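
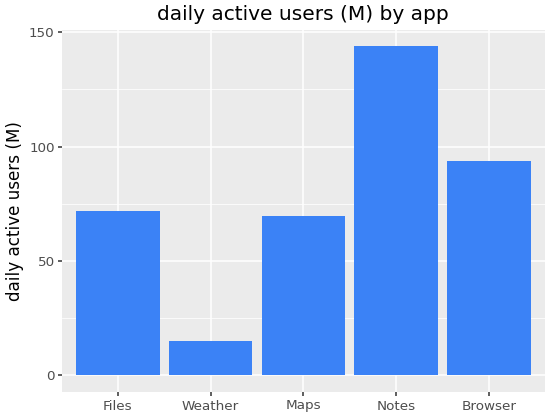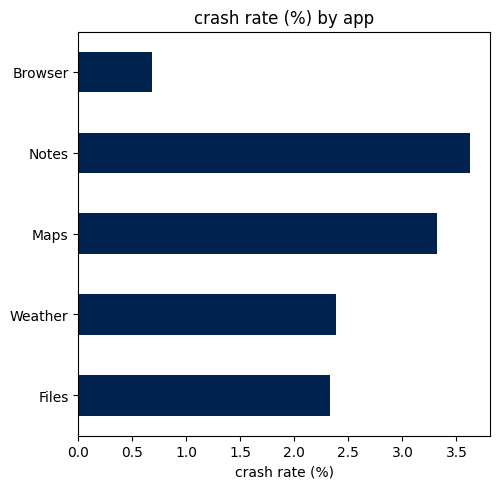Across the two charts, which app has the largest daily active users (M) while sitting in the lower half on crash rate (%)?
Chart 2 median crash rate (%) ≈ 2.5; below-median apps: Files, Browser. Among those, Browser has the highest daily active users (M) (≈ 100).

Browser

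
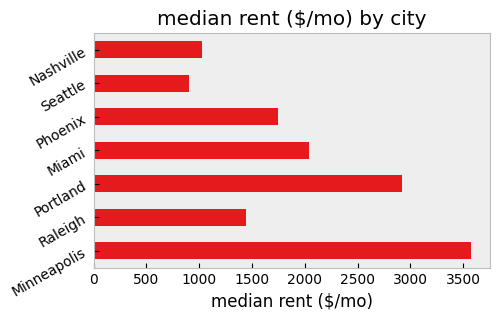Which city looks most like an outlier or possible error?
Minneapolis ≈ 3500; the rest sit between ≈ 1000 and ≈ 3000.

Minneapolis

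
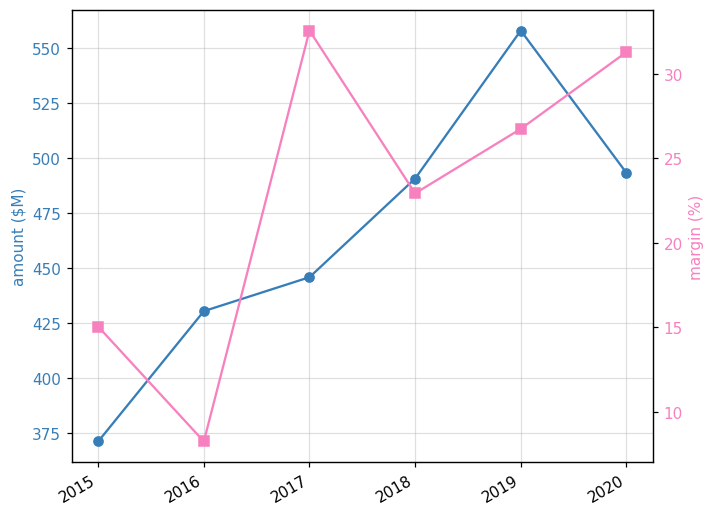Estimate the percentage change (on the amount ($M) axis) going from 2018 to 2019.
2018 ≈ 500, 2019 ≈ 560; (560 − 500) / 500 ≈ +12%.

≈ +12%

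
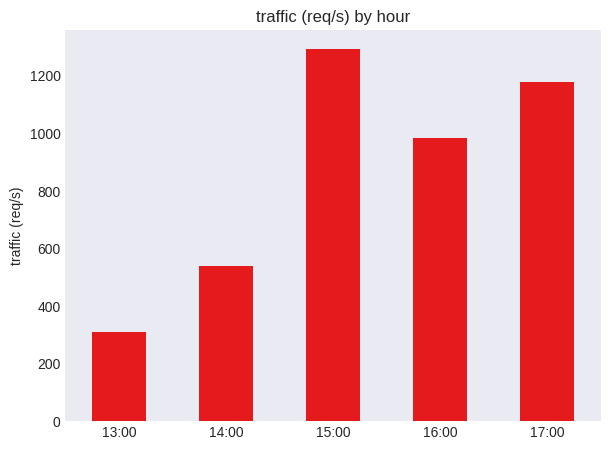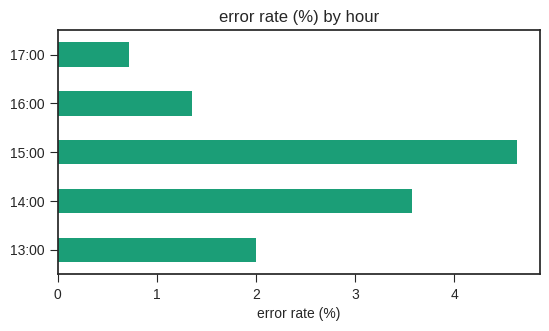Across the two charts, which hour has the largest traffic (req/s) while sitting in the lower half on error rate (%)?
17:00

Chart 2 median error rate (%) ≈ 2; below-median hours: 16:00, 17:00. Among those, 17:00 has the highest traffic (req/s) (≈ 1200).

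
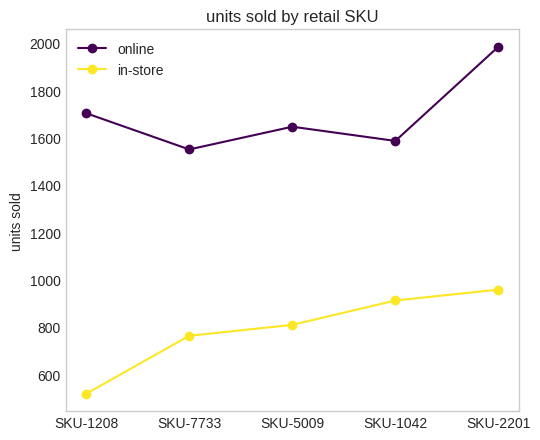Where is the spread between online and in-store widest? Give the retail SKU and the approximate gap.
SKU-1208, ≈ 1200

SKU-1208: online ≈ 1800, in-store ≈ 600 → gap ≈ 1200. Next-largest (SKU-2201) is only ≈ 1000.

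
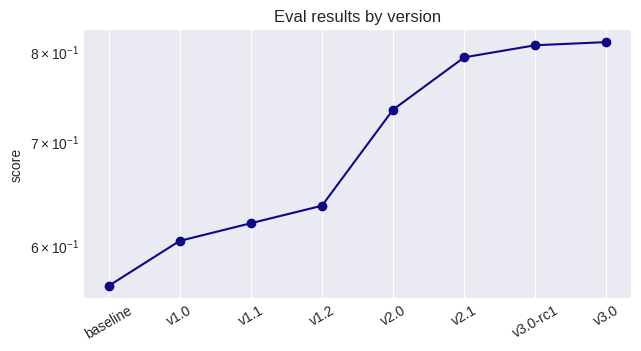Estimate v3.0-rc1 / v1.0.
≈ 1.33×

v3.0-rc1 ≈ 0.80, v1.0 ≈ 0.60; 0.80/0.60 ≈ 1.33.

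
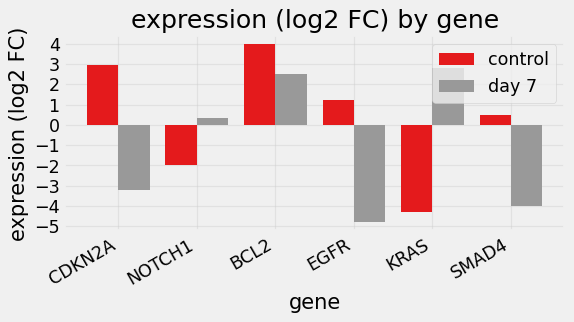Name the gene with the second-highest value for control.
Top 3 for control: BCL2 ≈ 4, CDKN2A ≈ 3, EGFR ≈ 1.

CDKN2A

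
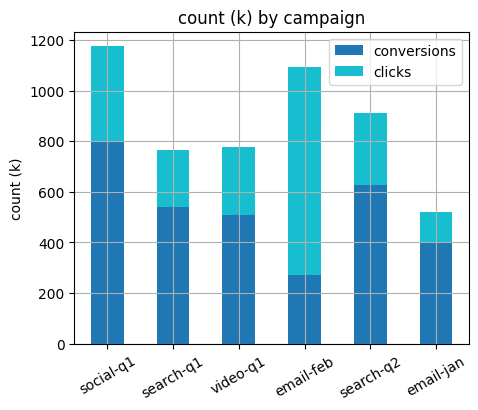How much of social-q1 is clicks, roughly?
≈ 400

clicks top ≈ 1200, bottom ≈ 800; segment ≈ 400.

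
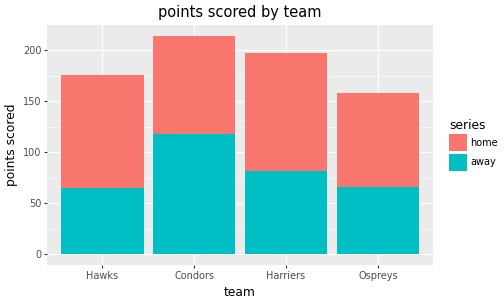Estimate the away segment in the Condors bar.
≈ 120

away top ≈ 120, bottom ≈ 0; segment ≈ 120.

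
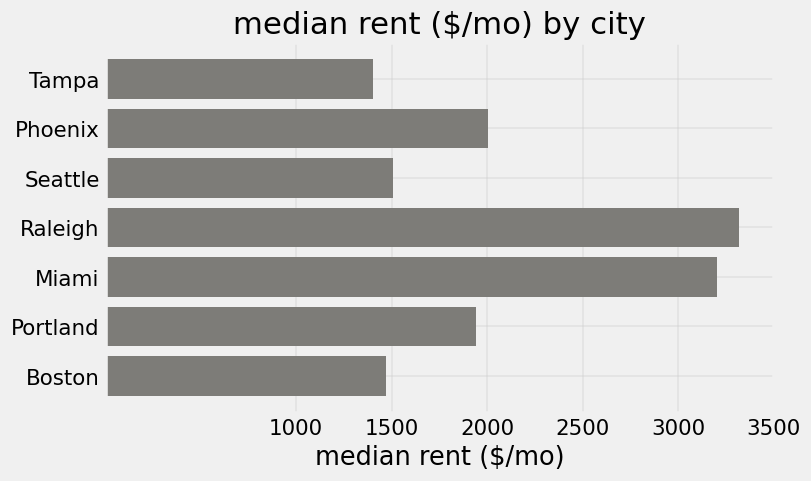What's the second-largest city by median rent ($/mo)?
Top 3: Raleigh ≈ 3500, Miami ≈ 3000, Phoenix ≈ 2000.

Miami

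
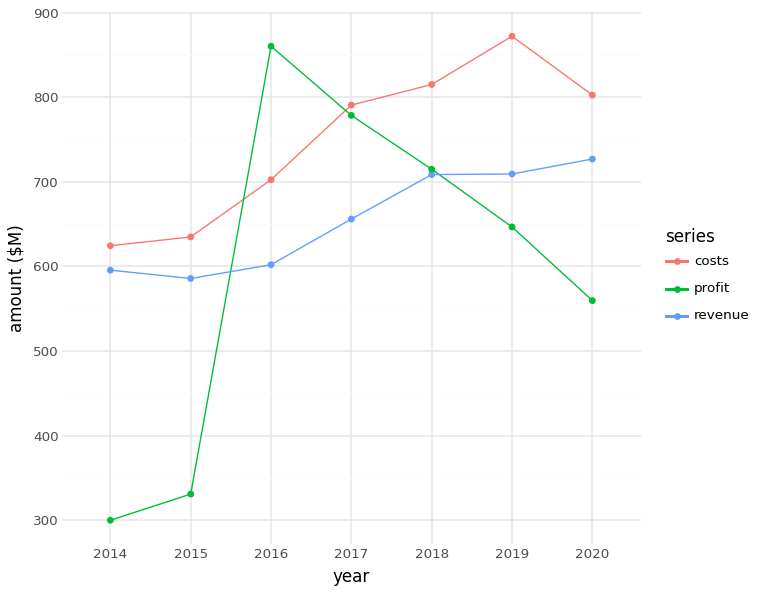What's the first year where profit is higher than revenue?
2015: profit ≈ 350 vs revenue ≈ 600 (not yet); 2016: profit ≈ 850 vs revenue ≈ 600 (first crossover).

2016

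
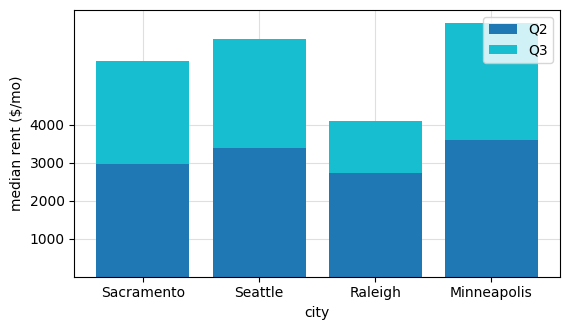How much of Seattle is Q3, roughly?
Q3 top ≈ 6000, bottom ≈ 3000; segment ≈ 3000.

≈ 3000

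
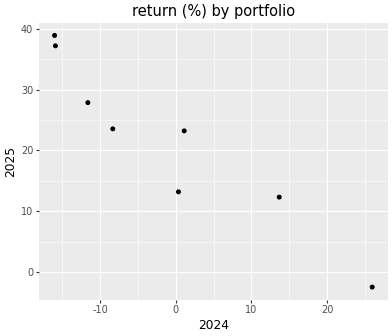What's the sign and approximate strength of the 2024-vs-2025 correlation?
negative, strong

Points are negatively correlated; strong (|r| ≈ 0.9).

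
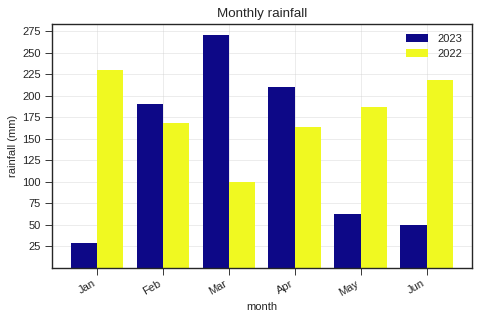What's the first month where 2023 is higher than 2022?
Feb

Jan: 2023 ≈ 25 vs 2022 ≈ 225 (not yet); Feb: 2023 ≈ 200 vs 2022 ≈ 175 (first crossover).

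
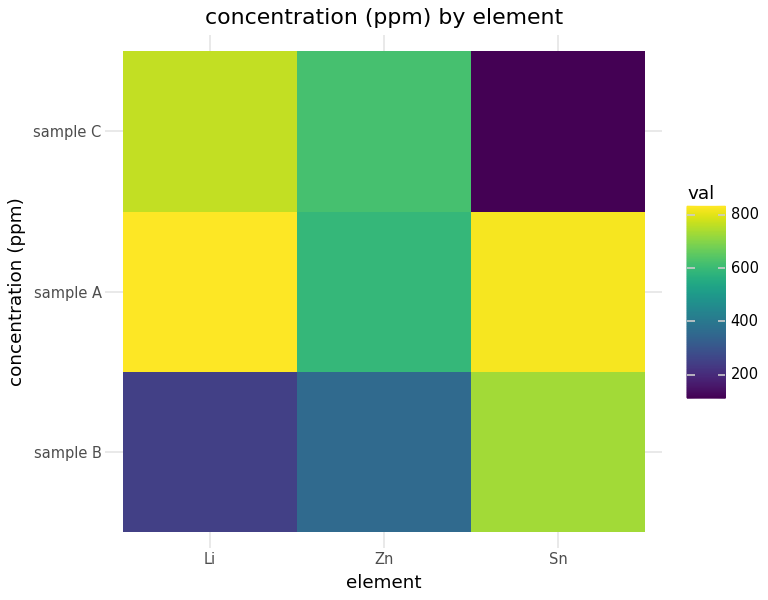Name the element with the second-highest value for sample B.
Top 3 for sample B: Sn ≈ 700, Zn ≈ 400, Li ≈ 200.

Zn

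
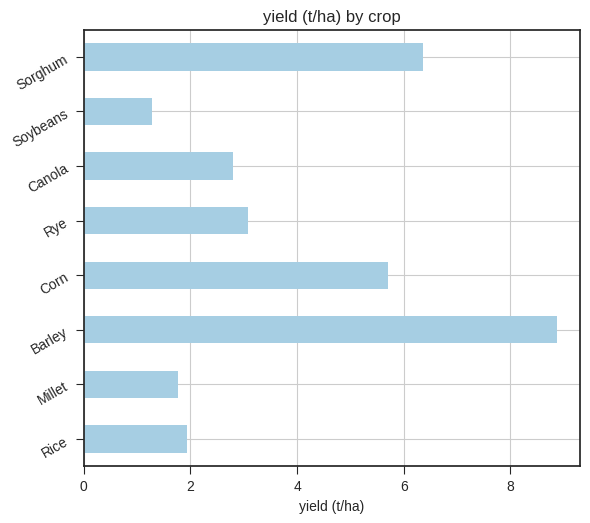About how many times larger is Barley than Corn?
Barley ≈ 9, Corn ≈ 6; 9/6 ≈ 1.5.

≈ 1.5×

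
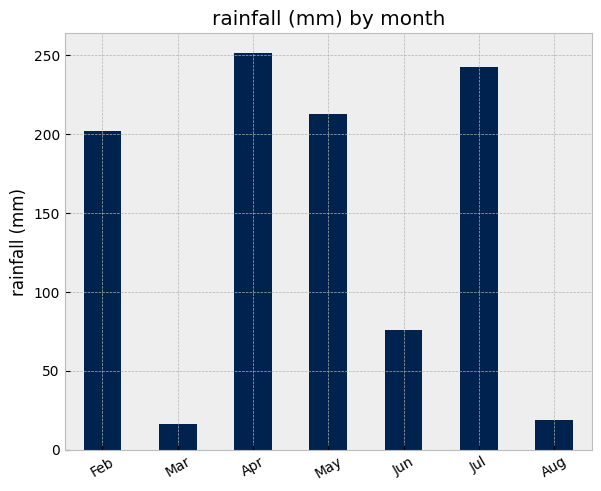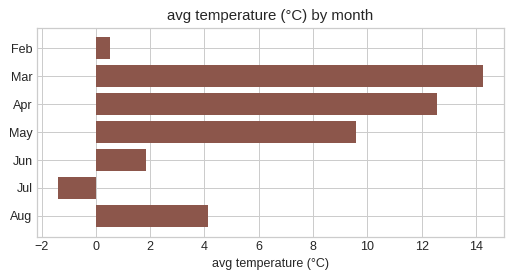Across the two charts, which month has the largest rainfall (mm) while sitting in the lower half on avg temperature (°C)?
Jul

Chart 2 median avg temperature (°C) ≈ 4; below-median months: Feb, Jun, Jul. Among those, Jul has the highest rainfall (mm) (≈ 250).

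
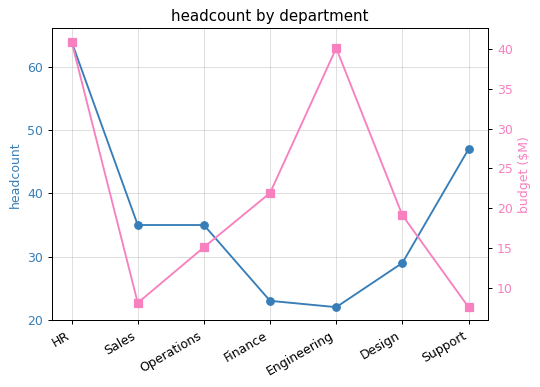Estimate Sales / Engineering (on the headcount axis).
≈ 1.75×

Sales ≈ 35, Engineering ≈ 20; 35/20 ≈ 1.75.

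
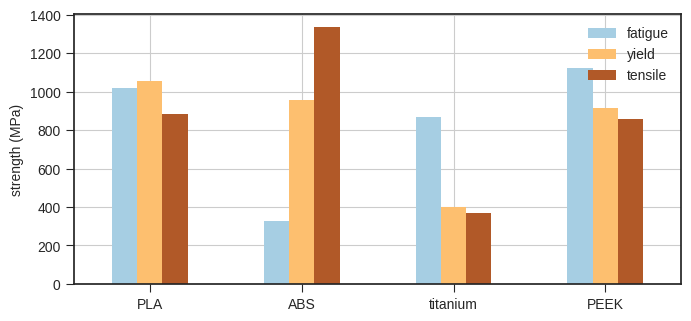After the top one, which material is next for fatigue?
PLA

Top 3 for fatigue: PEEK ≈ 1200, PLA ≈ 1000, titanium ≈ 800.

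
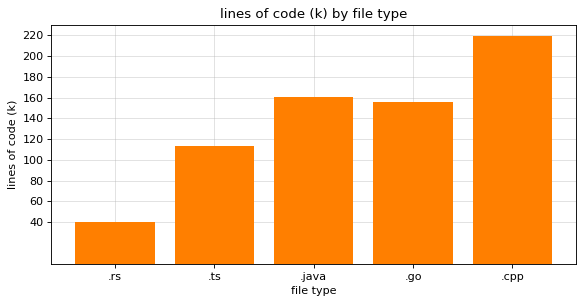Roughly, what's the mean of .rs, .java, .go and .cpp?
(40 + 160 + 160 + 220) / 4 ≈ 145.

≈ 145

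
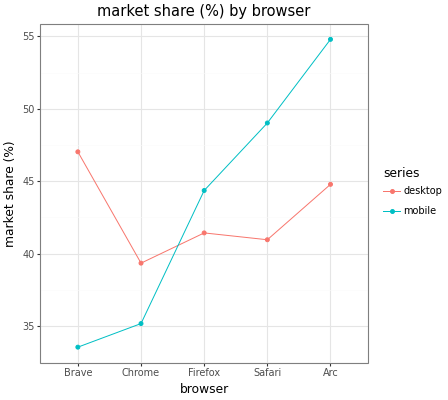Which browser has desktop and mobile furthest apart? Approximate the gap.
Brave: desktop ≈ 48, mobile ≈ 34 → gap ≈ 14. Next-largest (Arc) is only ≈ 10.

Brave, ≈ 14 %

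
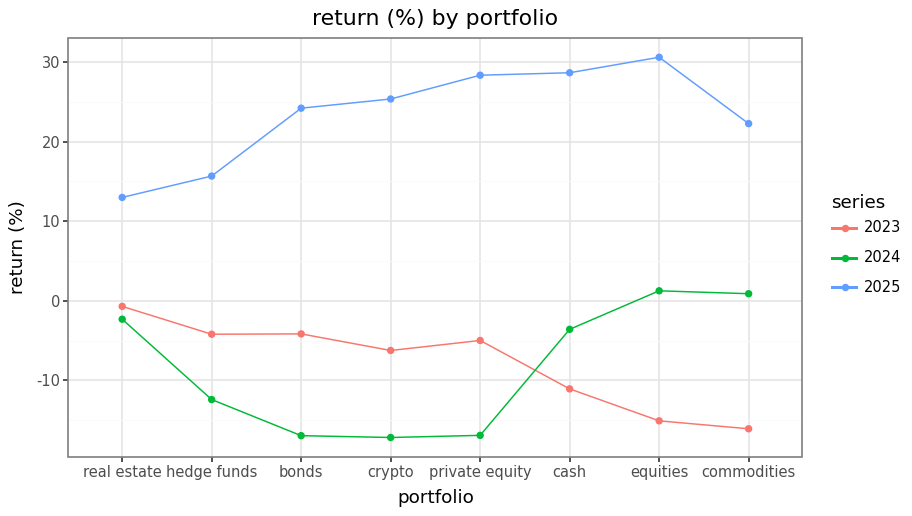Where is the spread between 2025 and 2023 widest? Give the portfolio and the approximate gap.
equities: 2025 ≈ 30, 2023 ≈ -15 → gap ≈ 45. Next-largest (cash) is only ≈ 40.

equities, ≈ 45 %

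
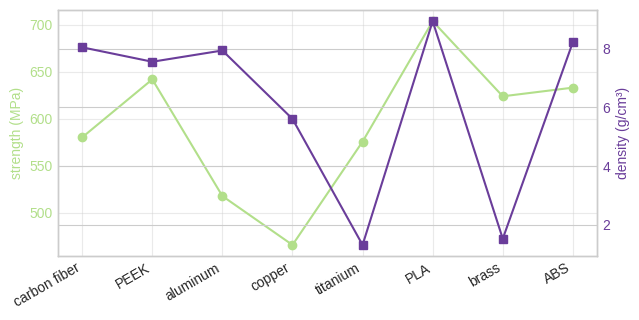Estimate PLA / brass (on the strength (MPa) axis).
PLA ≈ 700, brass ≈ 620; 700/620 ≈ 1.13.

≈ 1.13×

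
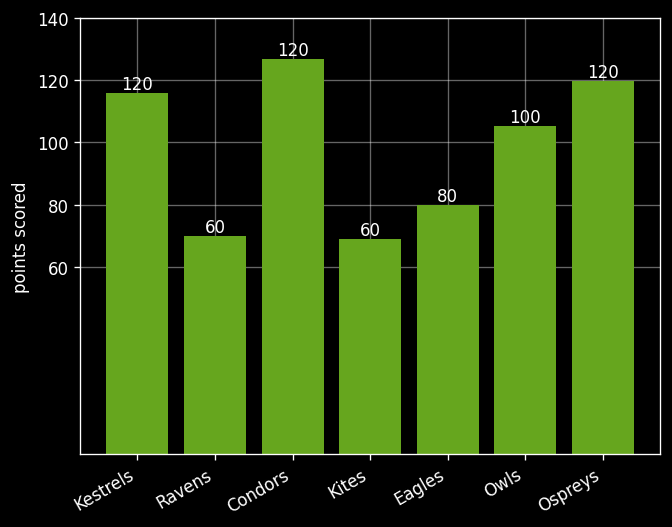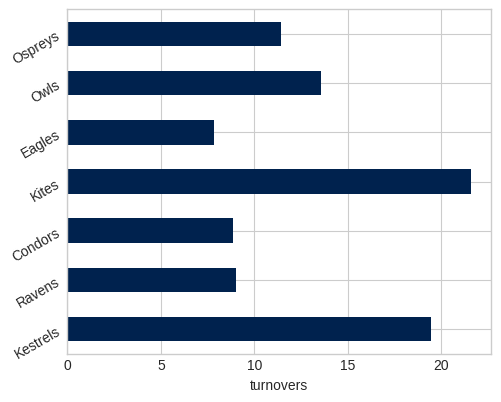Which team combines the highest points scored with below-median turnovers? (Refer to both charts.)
Chart 2 median turnovers ≈ 12; below-median teams: Ravens, Condors, Eagles. Among those, Condors has the highest points scored (≈ 120).

Condors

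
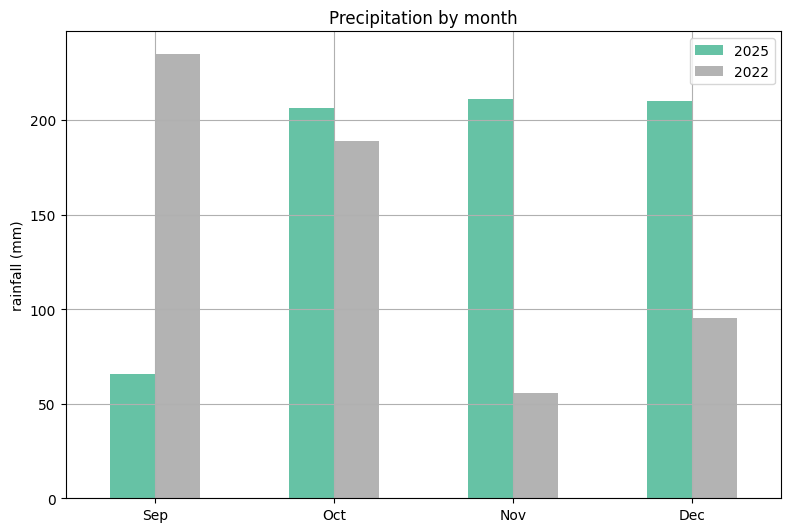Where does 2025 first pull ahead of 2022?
Sep: 2025 ≈ 60 vs 2022 ≈ 240 (not yet); Oct: 2025 ≈ 200 vs 2022 ≈ 180 (first crossover).

Oct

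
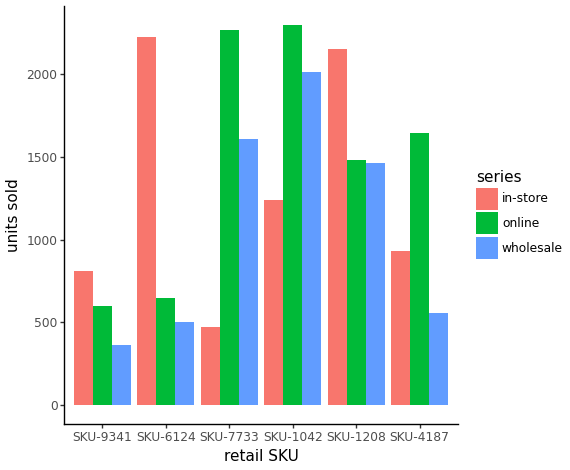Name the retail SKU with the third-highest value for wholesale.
SKU-1208

Top 4 for wholesale: SKU-1042 ≈ 2000, SKU-7733 ≈ 1600, SKU-1208 ≈ 1400, SKU-4187 ≈ 600.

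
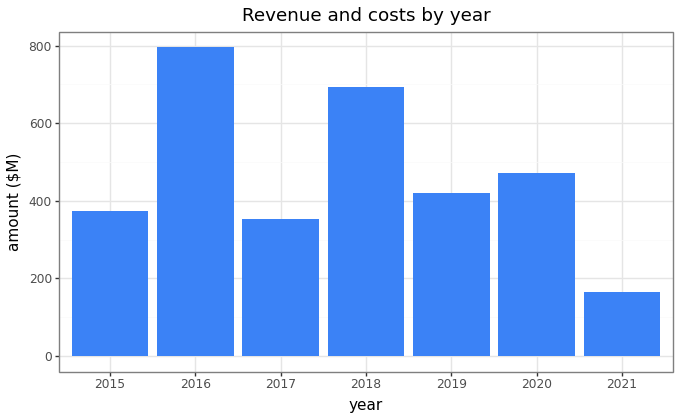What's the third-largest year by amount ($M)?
2020

Top 4: 2016 ≈ 800, 2018 ≈ 700, 2020 ≈ 500, 2019 ≈ 400.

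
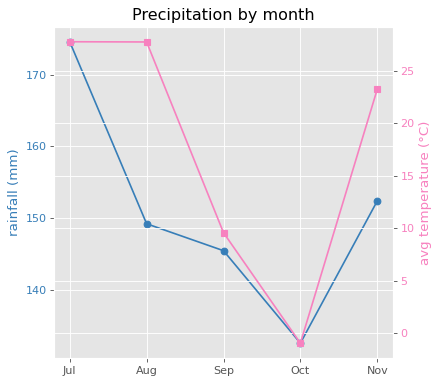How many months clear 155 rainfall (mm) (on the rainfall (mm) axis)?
Above 155: Jul.

1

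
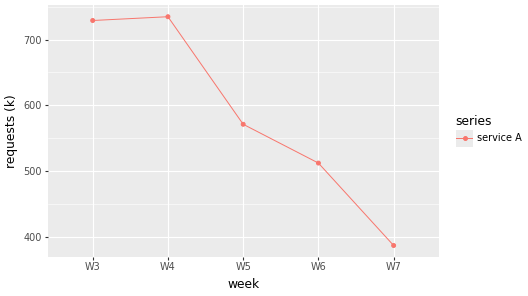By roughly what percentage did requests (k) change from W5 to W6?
W5 ≈ 550, W6 ≈ 500; (500 − 550) / 550 ≈ -9.1%.

≈ -9.1%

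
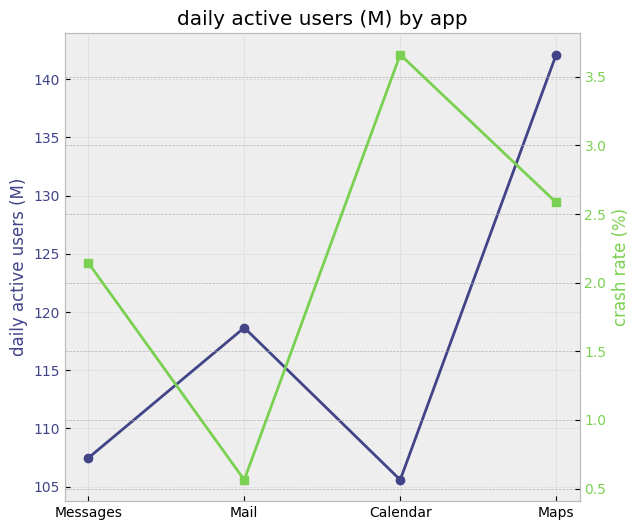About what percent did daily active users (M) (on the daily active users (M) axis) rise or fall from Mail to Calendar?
Mail ≈ 120, Calendar ≈ 105; (105 − 120) / 120 ≈ -12.5%.

≈ -12.5%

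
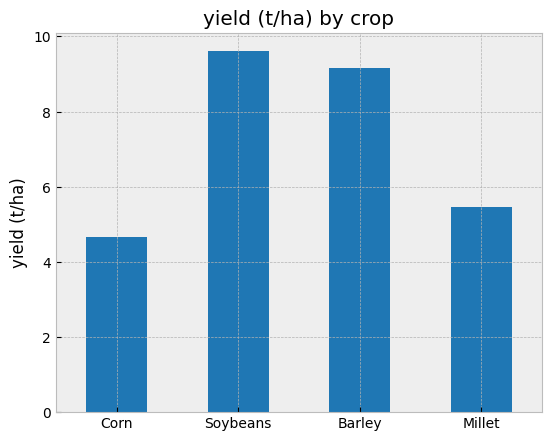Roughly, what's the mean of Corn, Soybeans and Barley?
(5 + 10 + 9) / 3 ≈ 8.

≈ 8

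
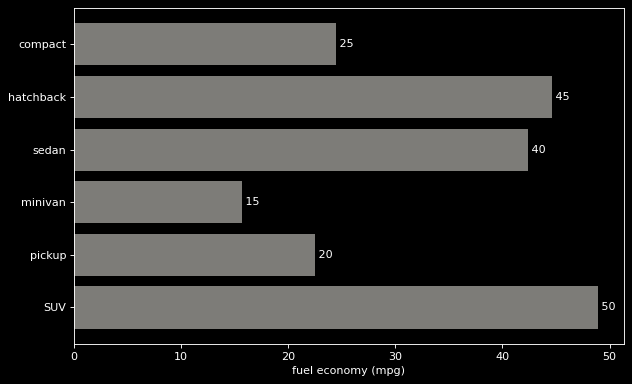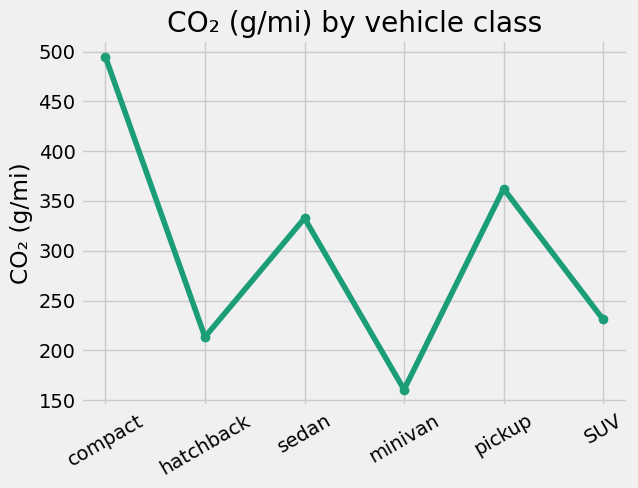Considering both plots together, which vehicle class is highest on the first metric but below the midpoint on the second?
SUV

Chart 2 median CO₂ (g/mi) ≈ 300; below-median vehicle classes: hatchback, minivan, SUV. Among those, SUV has the highest fuel economy (mpg) (≈ 50).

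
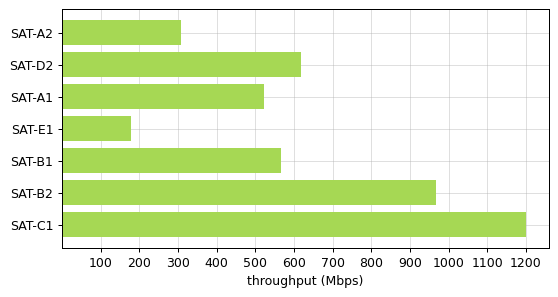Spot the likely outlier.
SAT-C1

SAT-C1 ≈ 1200; the rest sit between ≈ 200 and ≈ 1000.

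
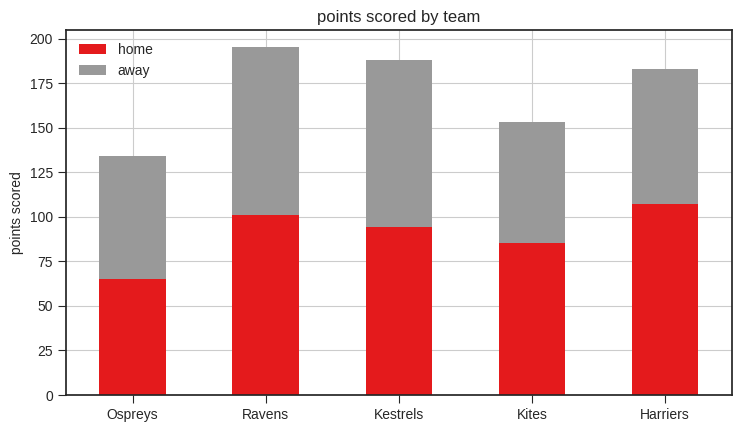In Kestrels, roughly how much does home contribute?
≈ 100

home top ≈ 100, bottom ≈ 0; segment ≈ 100.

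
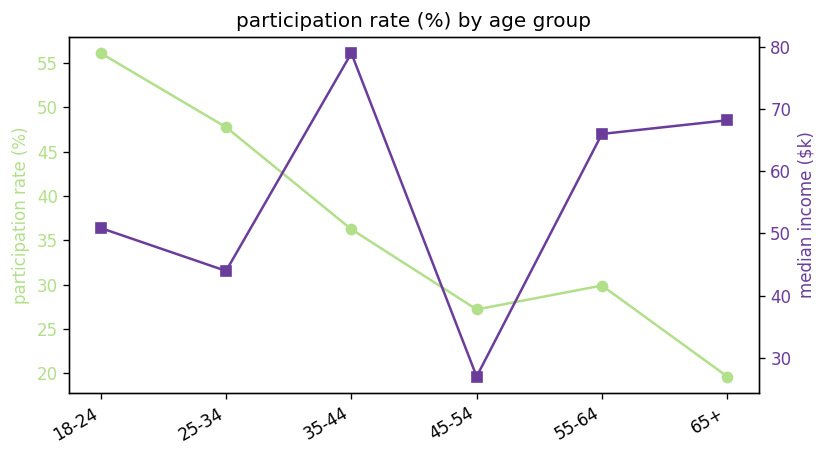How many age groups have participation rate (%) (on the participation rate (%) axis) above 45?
2

Above 45: 18-24, 25-34.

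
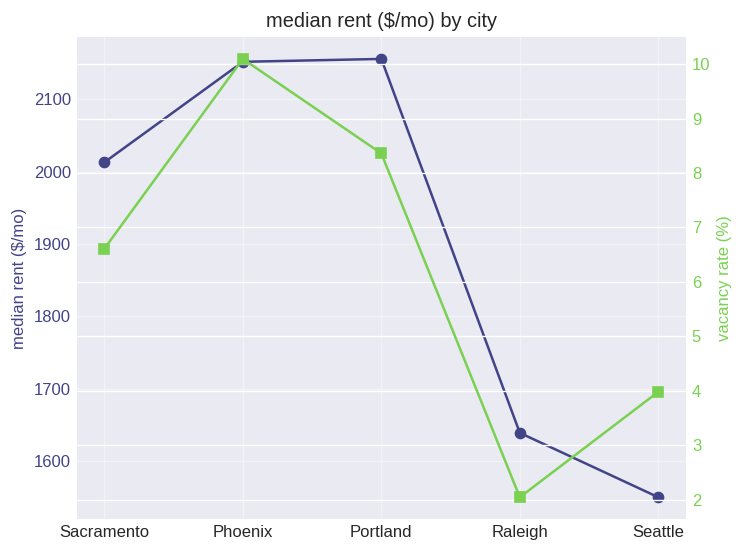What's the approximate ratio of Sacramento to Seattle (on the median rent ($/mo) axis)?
Sacramento ≈ 2000, Seattle ≈ 1600; 2000/1600 ≈ 1.25.

≈ 1.25×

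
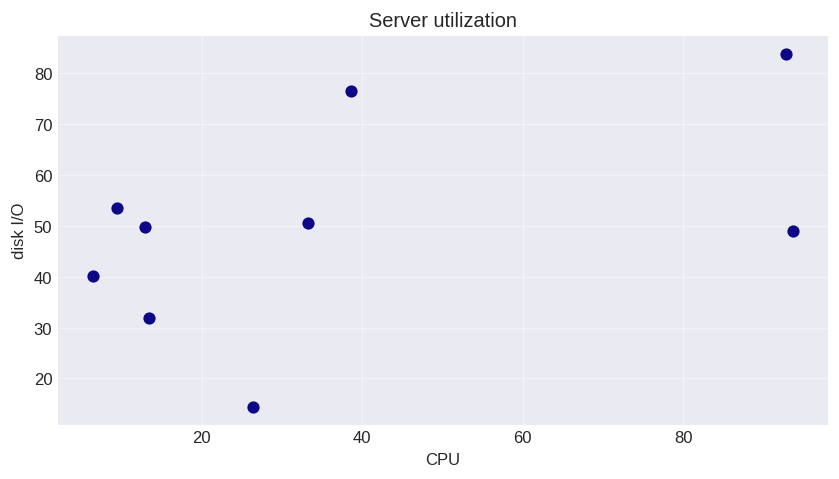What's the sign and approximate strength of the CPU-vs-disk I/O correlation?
positive, moderate

Points are positively correlated; moderate (|r| ≈ 0.5).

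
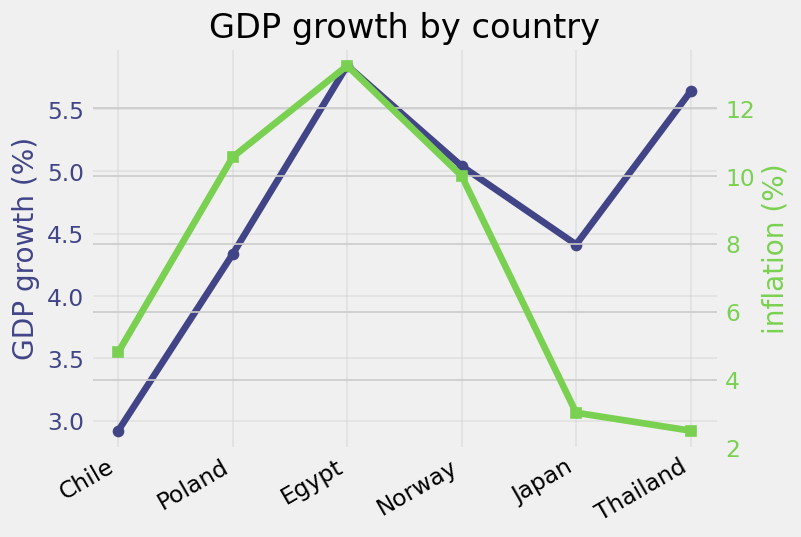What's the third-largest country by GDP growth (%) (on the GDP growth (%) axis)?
Top 4 (on the GDP growth (%) axis): Egypt ≈ 6.0, Thailand ≈ 5.5, Norway ≈ 5.0, Japan ≈ 4.5.

Norway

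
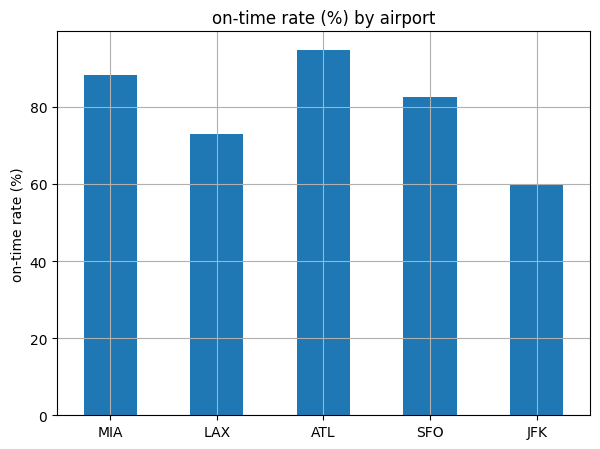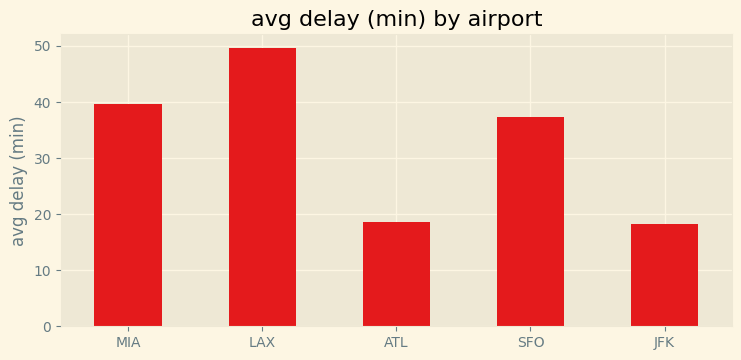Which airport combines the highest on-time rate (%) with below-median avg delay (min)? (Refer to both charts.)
Chart 2 median avg delay (min) ≈ 35; below-median airports: ATL, JFK. Among those, ATL has the highest on-time rate (%) (≈ 90).

ATL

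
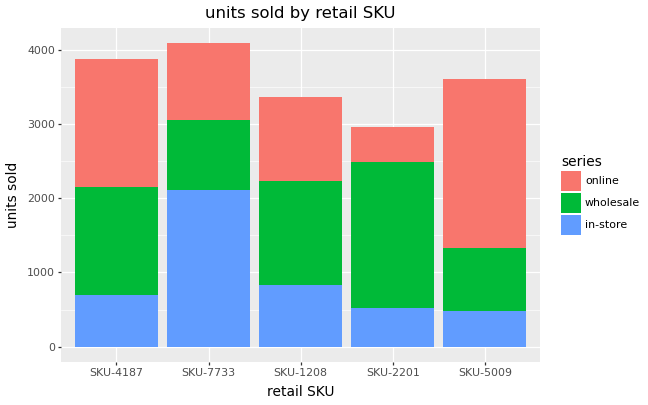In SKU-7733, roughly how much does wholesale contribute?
≈ 1000

wholesale top ≈ 3000, bottom ≈ 2000; segment ≈ 1000.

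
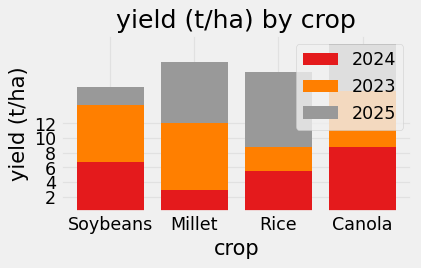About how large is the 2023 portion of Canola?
2023 top ≈ 16, bottom ≈ 8; segment ≈ 8.

≈ 8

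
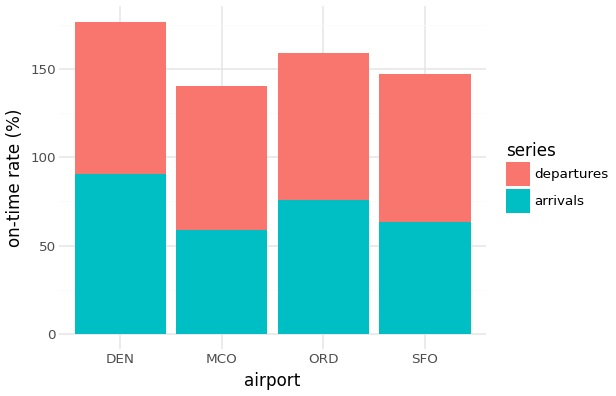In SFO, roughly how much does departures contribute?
≈ 80

departures top ≈ 140, bottom ≈ 60; segment ≈ 80.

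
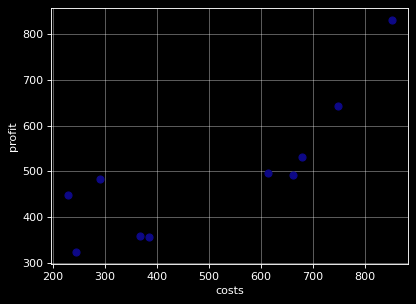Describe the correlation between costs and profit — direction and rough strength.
Points are positively correlated; strong (|r| ≈ 0.8).

positive, strong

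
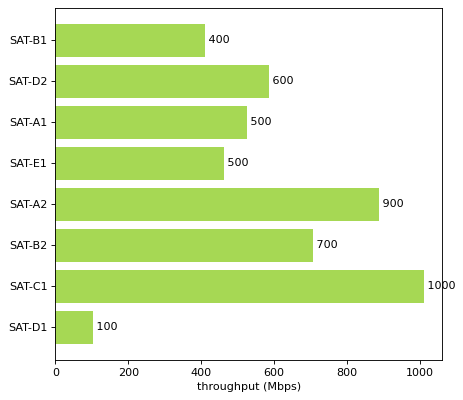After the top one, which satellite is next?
SAT-A2

Top 3: SAT-C1 ≈ 1000, SAT-A2 ≈ 900, SAT-B2 ≈ 700.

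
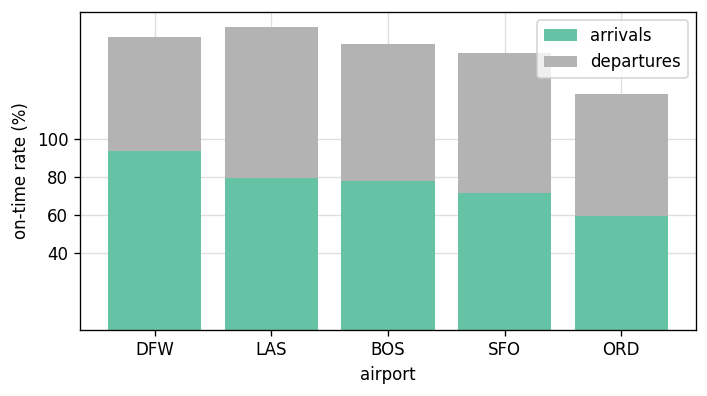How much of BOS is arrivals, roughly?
arrivals top ≈ 80, bottom ≈ 0; segment ≈ 80.

≈ 80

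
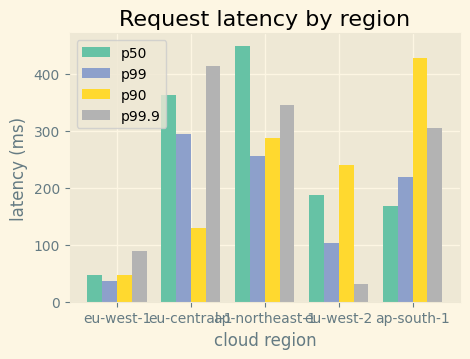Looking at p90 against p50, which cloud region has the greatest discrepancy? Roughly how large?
ap-south-1: p90 ≈ 450, p50 ≈ 150 → gap ≈ 300. Next-largest (eu-central-1) is only ≈ 200.

ap-south-1, ≈ 300 ms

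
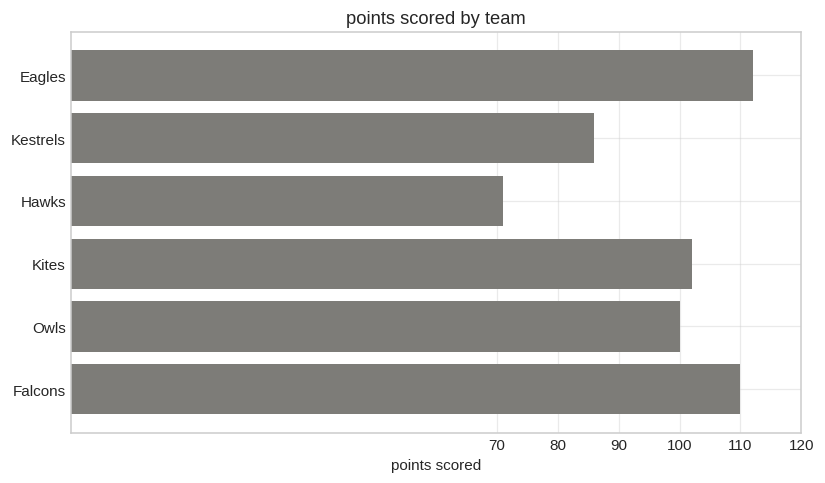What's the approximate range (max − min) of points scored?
≈ 40

Max Eagles ≈ 110, min Hawks ≈ 70; range ≈ 40.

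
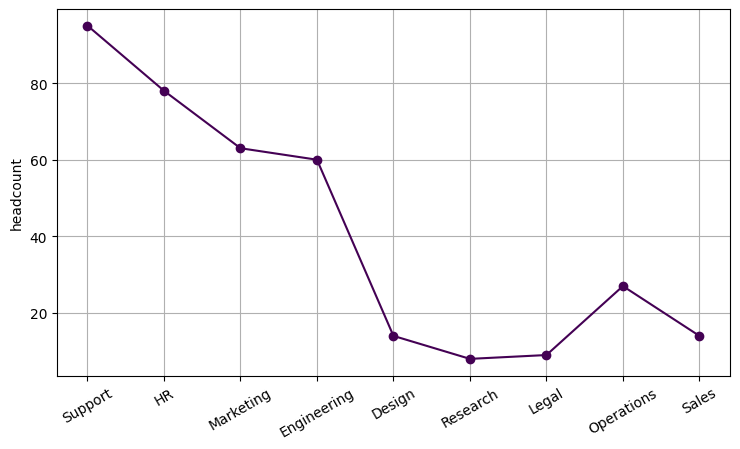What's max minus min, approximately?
Max Support ≈ 100, min Research ≈ 10; range ≈ 90.

≈ 90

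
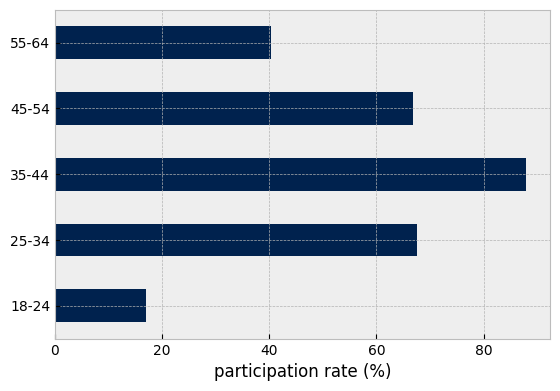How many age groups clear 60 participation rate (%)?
3

Above 60: 25-34, 35-44, 45-54.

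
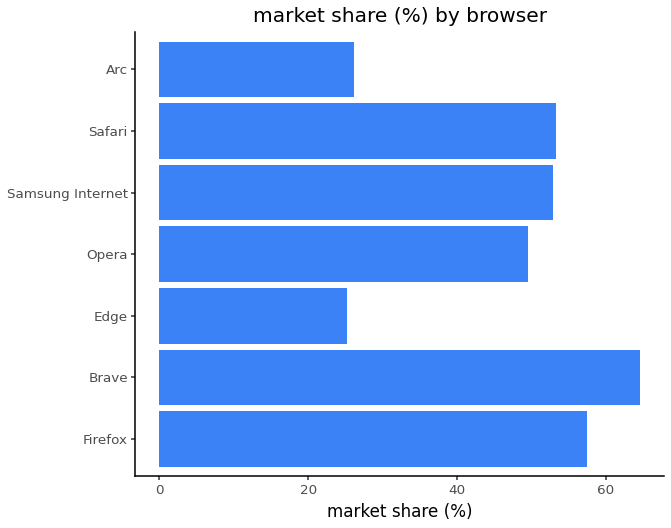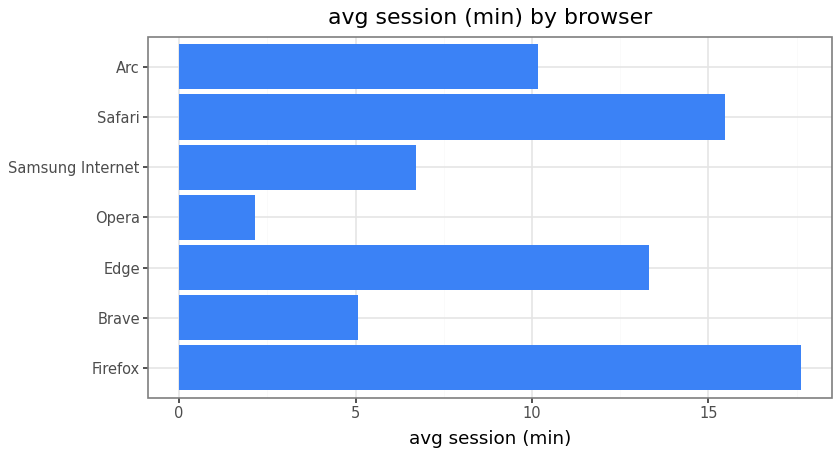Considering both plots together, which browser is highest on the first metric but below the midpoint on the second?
Brave

Chart 2 median avg session (min) ≈ 10; below-median browsers: Brave, Opera, Samsung Internet. Among those, Brave has the highest market share (%) (≈ 60).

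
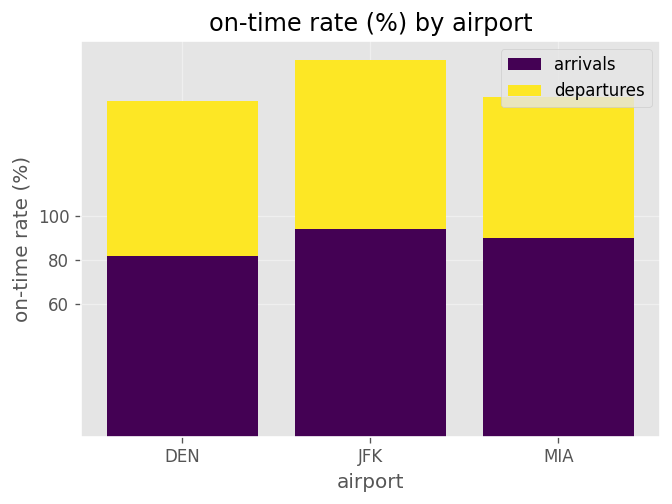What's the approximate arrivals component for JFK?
≈ 100

arrivals top ≈ 100, bottom ≈ 0; segment ≈ 100.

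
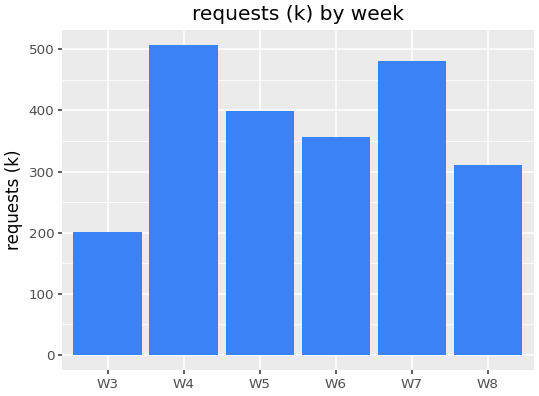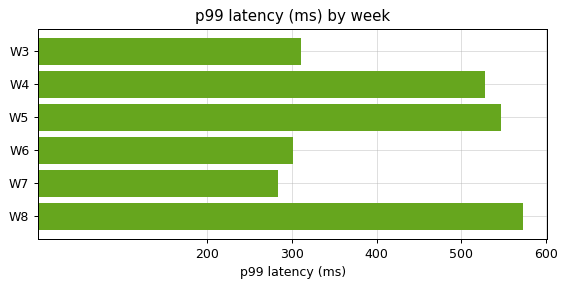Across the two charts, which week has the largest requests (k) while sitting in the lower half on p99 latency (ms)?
W7

Chart 2 median p99 latency (ms) ≈ 400; below-median weeks: W3, W6, W7. Among those, W7 has the highest requests (k) (≈ 500).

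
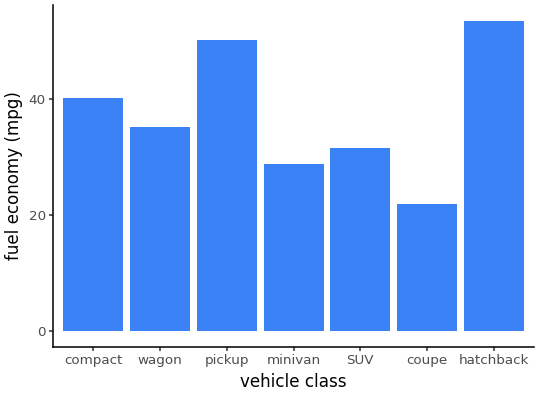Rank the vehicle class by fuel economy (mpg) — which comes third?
Top 4: hatchback ≈ 55, pickup ≈ 50, compact ≈ 40, wagon ≈ 35.

compact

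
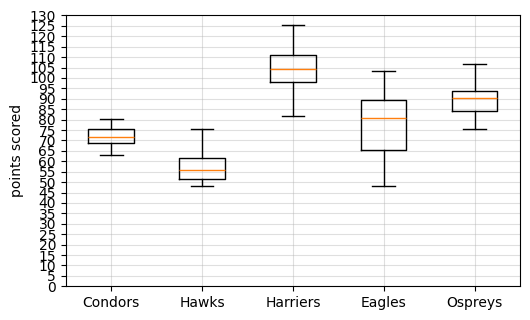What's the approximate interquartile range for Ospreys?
≈ 10

Q3 ≈ 95, Q1 ≈ 85; IQR ≈ 10.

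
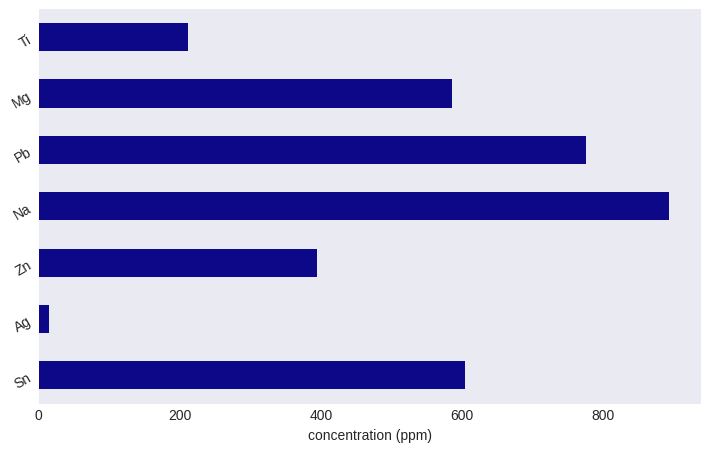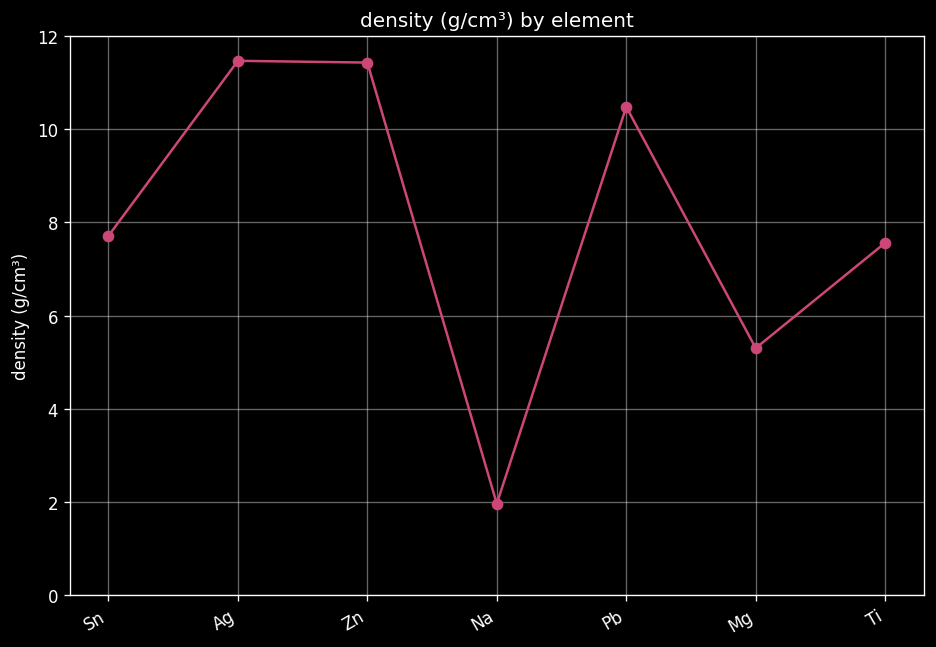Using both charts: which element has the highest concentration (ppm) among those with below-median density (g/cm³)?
Na

Chart 2 median density (g/cm³) ≈ 8; below-median elements: Na, Mg, Ti. Among those, Na has the highest concentration (ppm) (≈ 900).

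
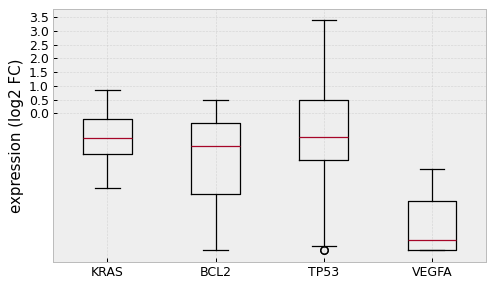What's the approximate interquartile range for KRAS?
Q3 ≈ 0.0, Q1 ≈ -1.5; IQR ≈ 1.5.

≈ 1.5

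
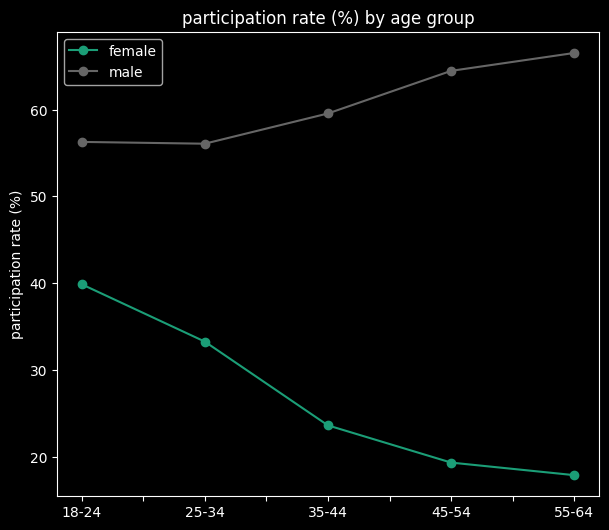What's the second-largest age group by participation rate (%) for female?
25-34

Top 3 for female: 18-24 ≈ 40, 25-34 ≈ 35, 35-44 ≈ 25.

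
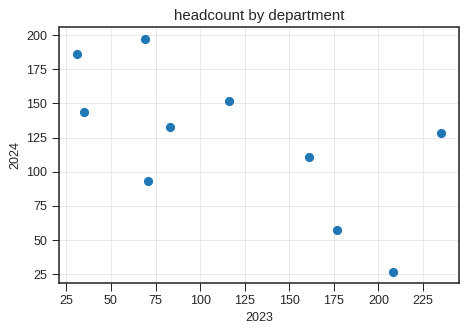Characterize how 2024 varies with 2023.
negative, moderate

Points are negatively correlated; moderate (|r| ≈ 0.6).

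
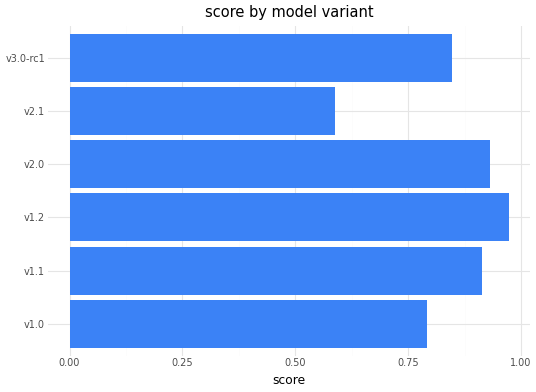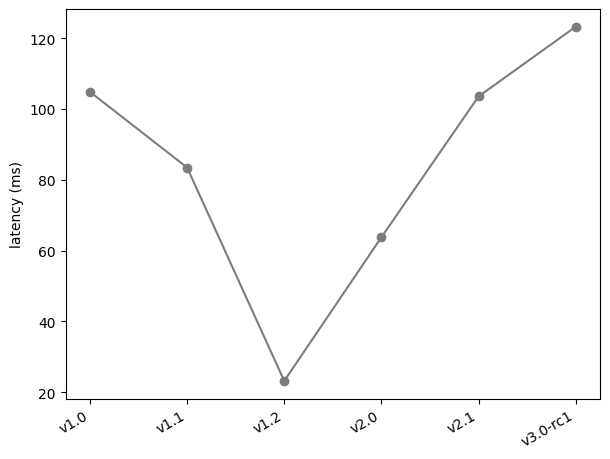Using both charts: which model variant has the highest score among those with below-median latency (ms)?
v1.2

Chart 2 median latency (ms) ≈ 100; below-median model variants: v1.1, v1.2, v2.0. Among those, v1.2 has the highest score (≈ 1).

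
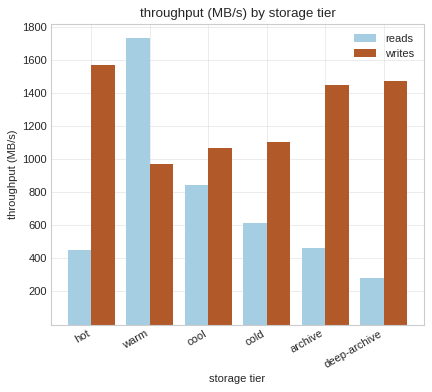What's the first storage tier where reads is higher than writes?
warm

hot: reads ≈ 400 vs writes ≈ 1600 (not yet); warm: reads ≈ 1800 vs writes ≈ 1000 (first crossover).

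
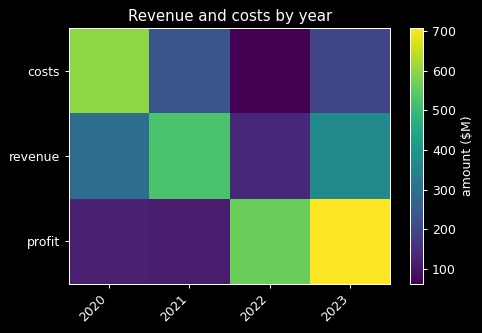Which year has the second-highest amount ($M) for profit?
Top 3 for profit: 2023 ≈ 700, 2022 ≈ 600, 2020 ≈ 100.

2022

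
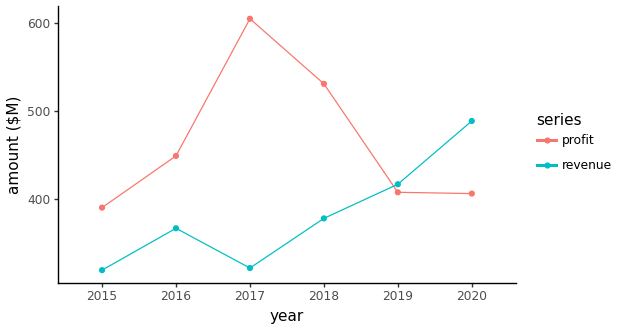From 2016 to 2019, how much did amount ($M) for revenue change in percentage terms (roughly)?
2016 ≈ 375, 2019 ≈ 425; (425 − 375) / 375 ≈ +13.3%.

≈ +13.3%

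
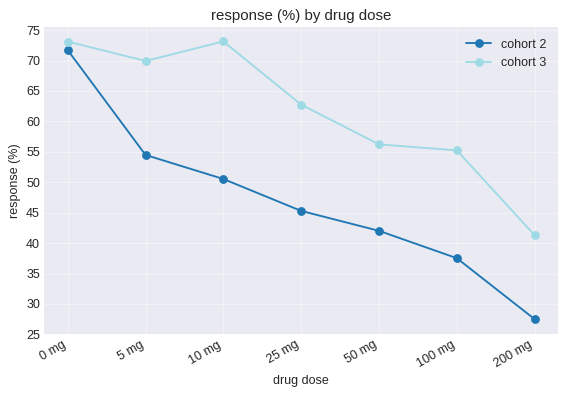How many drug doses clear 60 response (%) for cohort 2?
1

Above 60: 0 mg.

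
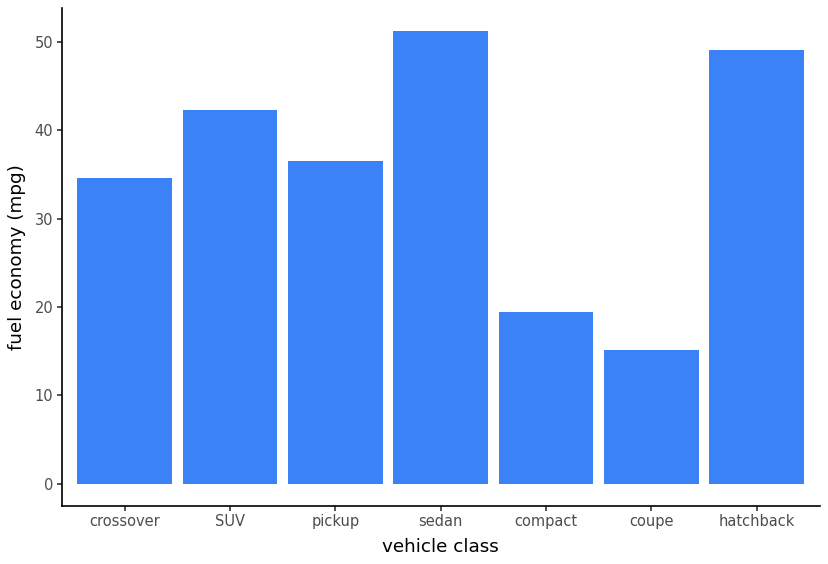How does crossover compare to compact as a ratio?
≈ 1.75×

crossover ≈ 35, compact ≈ 20; 35/20 ≈ 1.75.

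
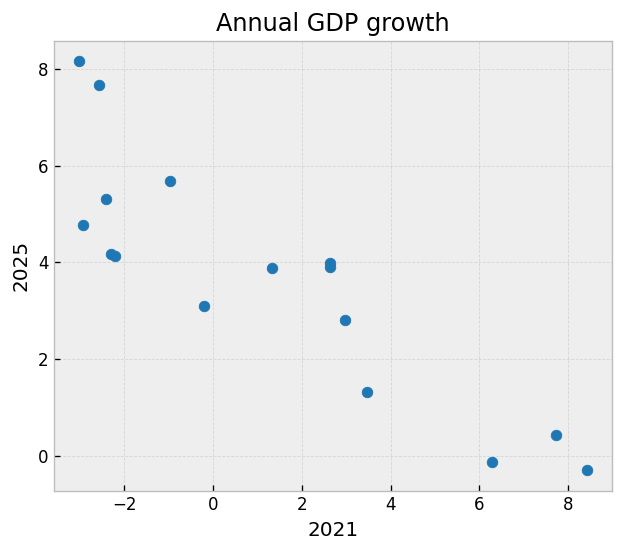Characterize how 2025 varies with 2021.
Points are negatively correlated; strong (|r| ≈ 0.9).

negative, strong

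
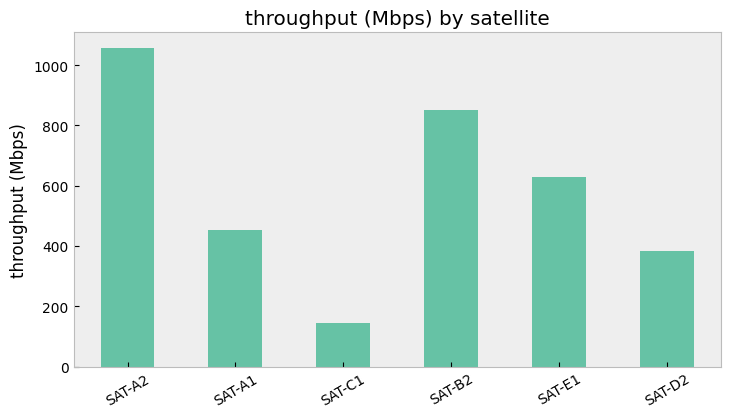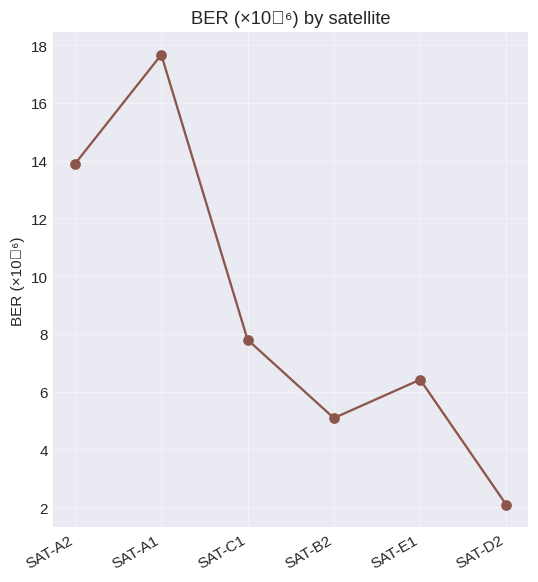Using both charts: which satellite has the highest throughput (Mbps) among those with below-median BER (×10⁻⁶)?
Chart 2 median BER (×10⁻⁶) ≈ 8; below-median satellites: SAT-B2, SAT-E1, SAT-D2. Among those, SAT-B2 has the highest throughput (Mbps) (≈ 900).

SAT-B2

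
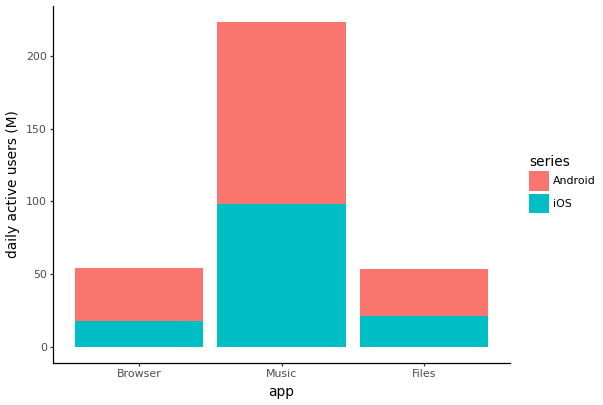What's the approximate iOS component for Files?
≈ 20

iOS top ≈ 20, bottom ≈ 0; segment ≈ 20.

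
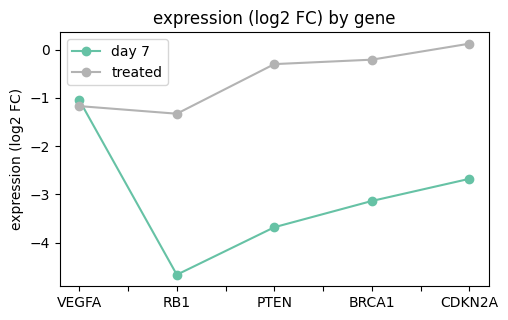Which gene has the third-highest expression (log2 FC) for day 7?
Top 4 for day 7: VEGFA ≈ -1.0, CDKN2A ≈ -2.5, BRCA1 ≈ -3.0, PTEN ≈ -3.5.

BRCA1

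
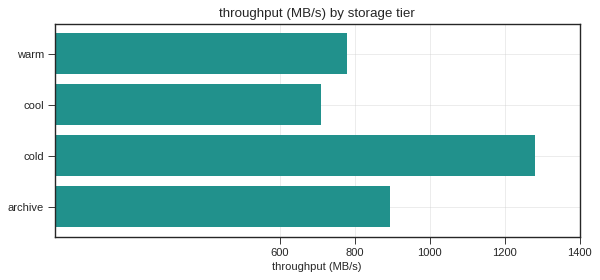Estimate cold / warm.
cold ≈ 1200, warm ≈ 800; 1200/800 ≈ 1.5.

≈ 1.5×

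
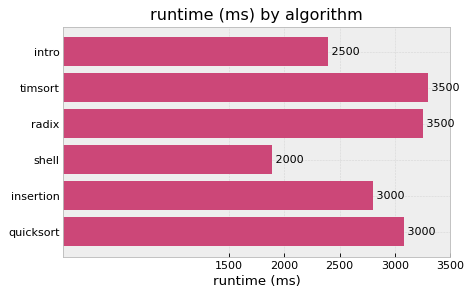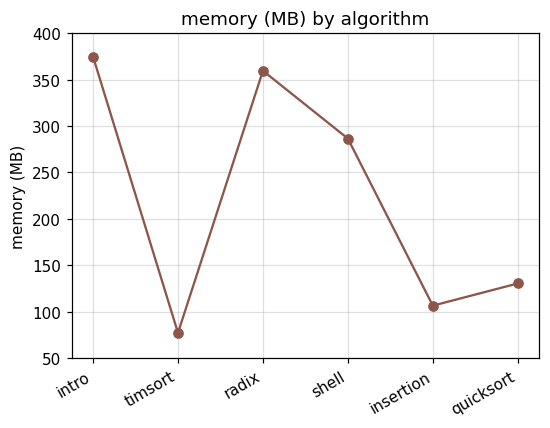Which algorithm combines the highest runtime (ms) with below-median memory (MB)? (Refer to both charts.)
Chart 2 median memory (MB) ≈ 200; below-median algorithms: timsort, insertion, quicksort. Among those, timsort has the highest runtime (ms) (≈ 3500).

timsort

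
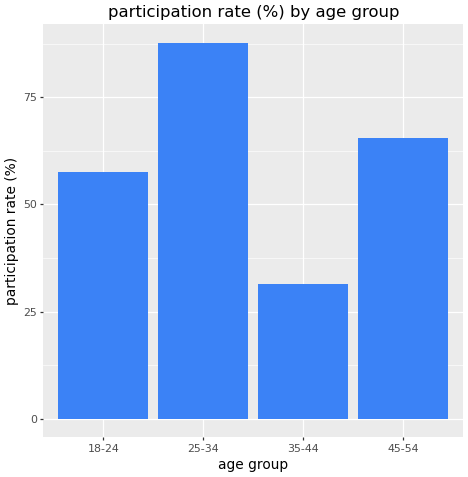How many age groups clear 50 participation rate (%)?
Above 50: 18-24, 25-34, 45-54.

3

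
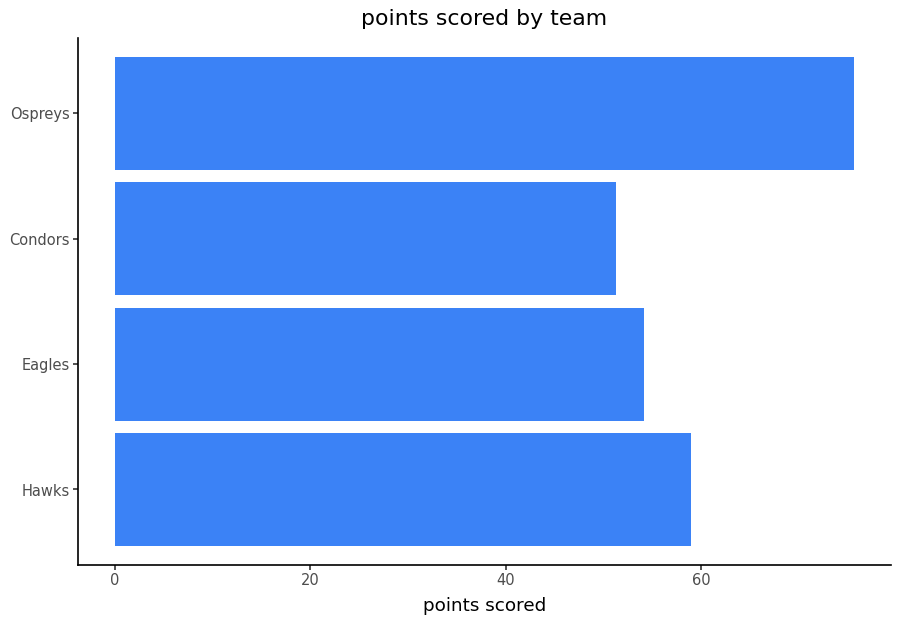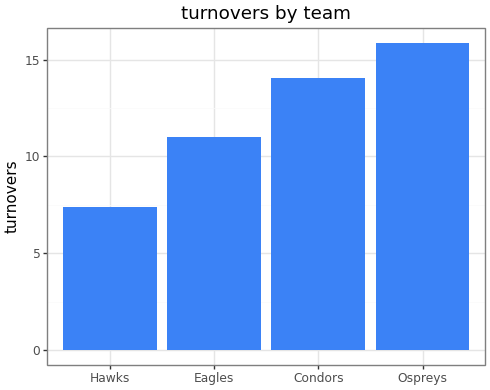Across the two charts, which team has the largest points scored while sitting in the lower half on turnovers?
Chart 2 median turnovers ≈ 12; below-median teams: Hawks, Eagles. Among those, Hawks has the highest points scored (≈ 60).

Hawks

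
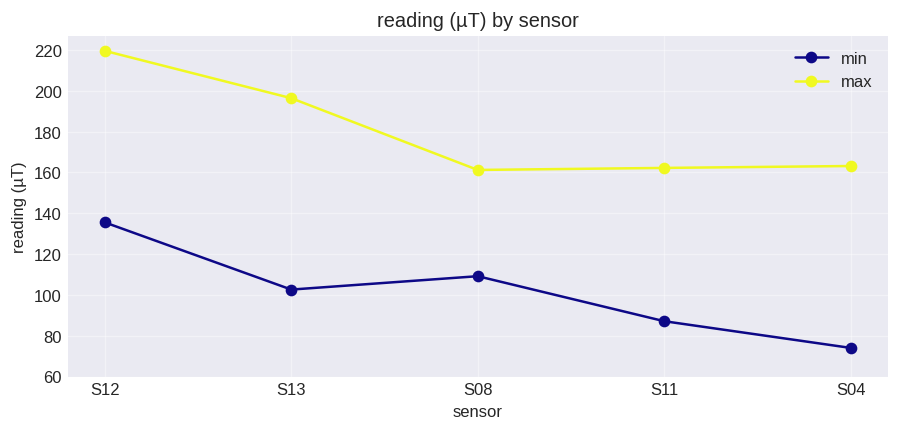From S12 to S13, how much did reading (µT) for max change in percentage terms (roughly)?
≈ -9.1%

S12 ≈ 220, S13 ≈ 200; (200 − 220) / 220 ≈ -9.1%.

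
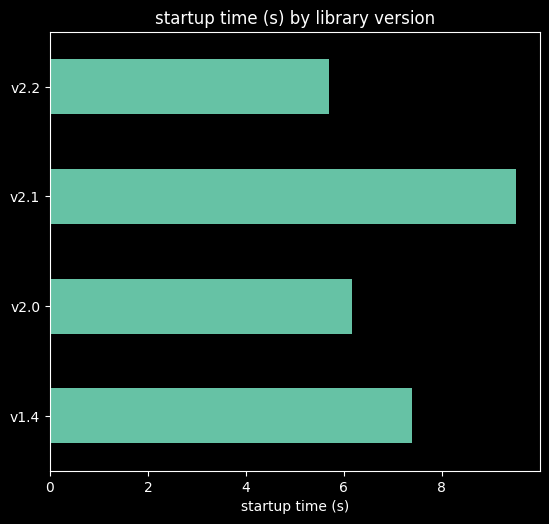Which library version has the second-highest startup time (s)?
Top 3: v2.1 ≈ 10, v1.4 ≈ 7, v2.0 ≈ 6.

v1.4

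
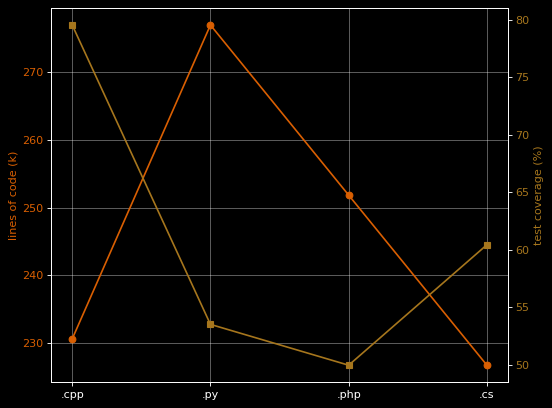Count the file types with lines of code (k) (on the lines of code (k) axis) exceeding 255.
1

Above 255: .py.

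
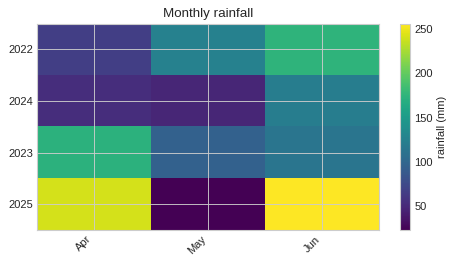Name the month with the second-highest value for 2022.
May

Top 3 for 2022: Jun ≈ 180, May ≈ 120, Apr ≈ 60.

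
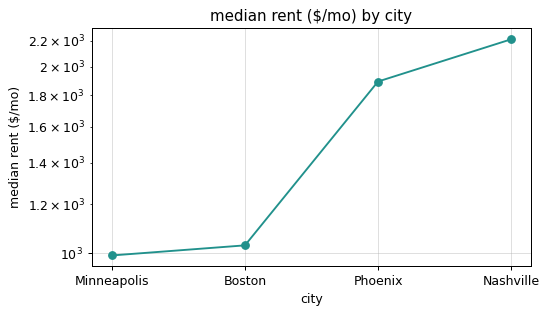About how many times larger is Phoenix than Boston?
≈ 1.8×

Phoenix ≈ 1800, Boston ≈ 1000; 1800/1000 ≈ 1.8.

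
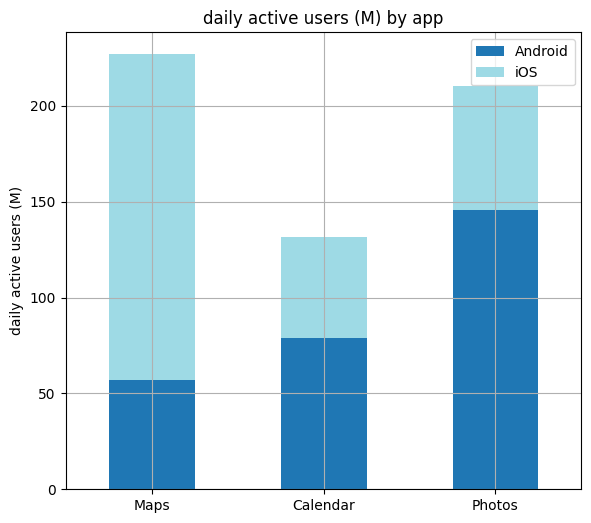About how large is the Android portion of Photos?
Android top ≈ 140, bottom ≈ 0; segment ≈ 140.

≈ 140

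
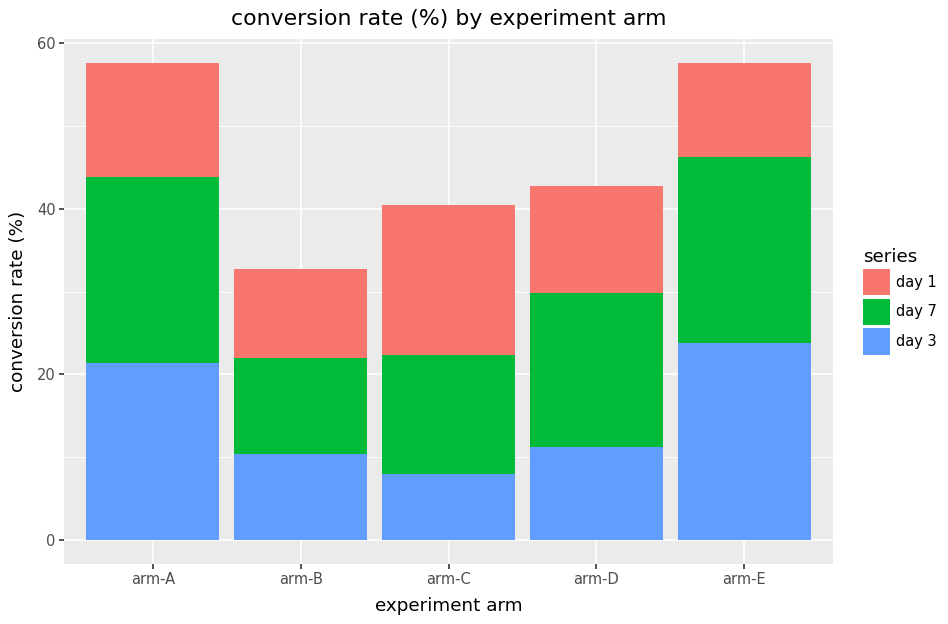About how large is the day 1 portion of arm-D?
day 1 top ≈ 45, bottom ≈ 30; segment ≈ 15.

≈ 15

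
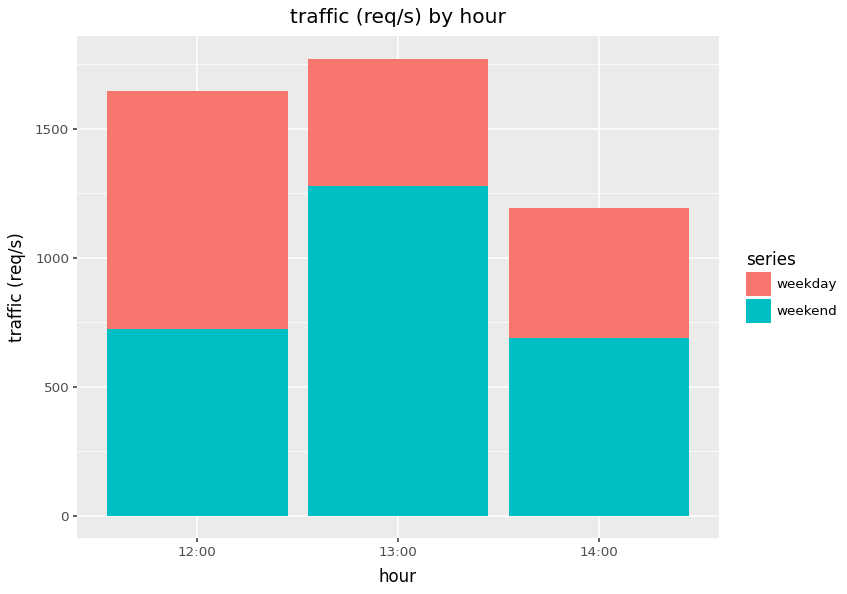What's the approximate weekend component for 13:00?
≈ 1200

weekend top ≈ 1200, bottom ≈ 0; segment ≈ 1200.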